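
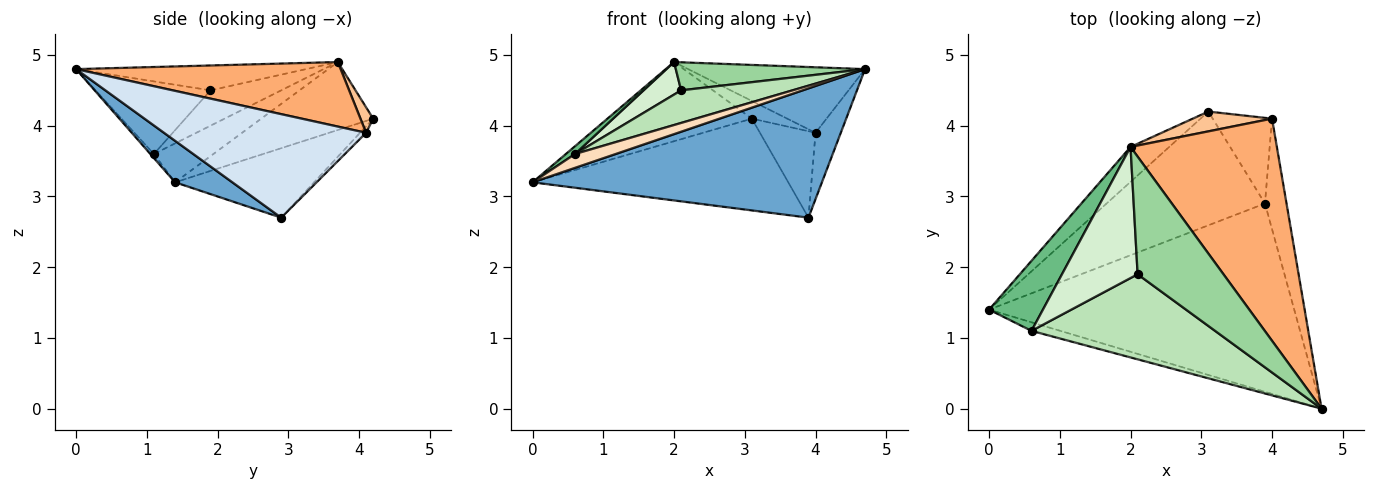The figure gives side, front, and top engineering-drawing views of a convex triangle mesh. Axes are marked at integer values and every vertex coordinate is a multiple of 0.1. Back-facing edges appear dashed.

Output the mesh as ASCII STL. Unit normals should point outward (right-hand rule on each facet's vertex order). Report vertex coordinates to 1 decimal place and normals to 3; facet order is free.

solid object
 facet normal 0.111 -0.563 -0.819
  outer loop
   vertex 3.9 2.9 2.7
   vertex 4.7 0.0 4.8
   vertex 0.0 1.4 3.2
  endloop
 endfacet
 facet normal -0.323 0.594 -0.736
  outer loop
   vertex 3.9 2.9 2.7
   vertex 0.0 1.4 3.2
   vertex 3.1 4.2 4.1
  endloop
 endfacet
 facet normal -0.579 0.746 -0.329
  outer loop
   vertex 2.0 3.7 4.9
   vertex 3.1 4.2 4.1
   vertex 0.0 1.4 3.2
  endloop
 endfacet
 facet normal 0.972 0.121 -0.202
  outer loop
   vertex 4.0 4.1 3.9
   vertex 4.7 0.0 4.8
   vertex 3.9 2.9 2.7
  endloop
 endfacet
 facet normal -0.077 0.708 -0.702
  outer loop
   vertex 4.0 4.1 3.9
   vertex 3.9 2.9 2.7
   vertex 3.1 4.2 4.1
  endloop
 endfacet
 facet normal 0.390 0.260 0.883
  outer loop
   vertex 4.0 4.1 3.9
   vertex 2.0 3.7 4.9
   vertex 4.7 0.0 4.8
  endloop
 endfacet
 facet normal 0.233 0.648 0.725
  outer loop
   vertex 4.0 4.1 3.9
   vertex 3.1 4.2 4.1
   vertex 2.0 3.7 4.9
  endloop
 endfacet
 facet normal -0.074 -0.848 -0.525
  outer loop
   vertex 0.6 1.1 3.6
   vertex 0.0 1.4 3.2
   vertex 4.7 0.0 4.8
  endloop
 endfacet
 facet normal -0.583 -0.090 0.807
  outer loop
   vertex 0.6 1.1 3.6
   vertex 2.0 3.7 4.9
   vertex 0.0 1.4 3.2
  endloop
 endfacet
 facet normal -0.271 -0.223 0.936
  outer loop
   vertex 2.1 1.9 4.5
   vertex 4.7 0.0 4.8
   vertex 2.0 3.7 4.9
  endloop
 endfacet
 facet normal -0.346 -0.336 0.876
  outer loop
   vertex 2.1 1.9 4.5
   vertex 0.6 1.1 3.6
   vertex 4.7 0.0 4.8
  endloop
 endfacet
 facet normal -0.413 -0.219 0.884
  outer loop
   vertex 2.1 1.9 4.5
   vertex 2.0 3.7 4.9
   vertex 0.6 1.1 3.6
  endloop
 endfacet
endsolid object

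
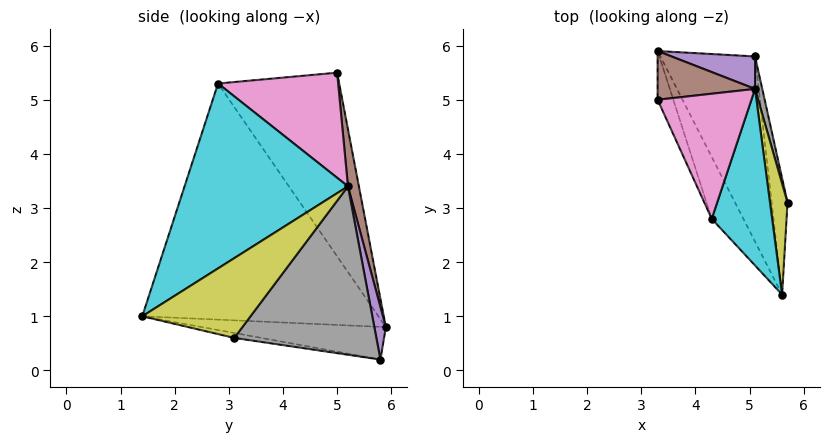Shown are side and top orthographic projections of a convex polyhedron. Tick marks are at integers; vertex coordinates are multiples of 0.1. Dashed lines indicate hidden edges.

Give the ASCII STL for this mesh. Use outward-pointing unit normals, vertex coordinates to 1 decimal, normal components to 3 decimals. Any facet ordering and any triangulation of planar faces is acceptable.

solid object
 facet normal -0.910 -0.407 -0.078
  outer loop
   vertex 4.3 2.8 5.3
   vertex 3.3 5.0 5.5
   vertex 3.3 5.9 0.8
  endloop
 endfacet
 facet normal -0.320 -0.205 -0.925
  outer loop
   vertex 5.6 1.4 1.0
   vertex 3.3 5.9 0.8
   vertex 5.1 5.8 0.2
  endloop
 endfacet
 facet normal -0.290 -0.203 -0.935
  outer loop
   vertex 5.6 1.4 1.0
   vertex 5.1 5.8 0.2
   vertex 5.7 3.1 0.6
  endloop
 endfacet
 facet normal -0.882 -0.456 -0.118
  outer loop
   vertex 5.6 1.4 1.0
   vertex 4.3 2.8 5.3
   vertex 3.3 5.9 0.8
  endloop
 endfacet
 facet normal 0.115 0.976 0.183
  outer loop
   vertex 5.1 5.2 3.4
   vertex 5.1 5.8 0.2
   vertex 3.3 5.9 0.8
  endloop
 endfacet
 facet normal 0.110 0.976 0.187
  outer loop
   vertex 5.1 5.2 3.4
   vertex 3.3 5.9 0.8
   vertex 3.3 5.0 5.5
  endloop
 endfacet
 facet normal 0.719 0.268 0.642
  outer loop
   vertex 5.1 5.2 3.4
   vertex 3.3 5.0 5.5
   vertex 4.3 2.8 5.3
  endloop
 endfacet
 facet normal 0.974 0.223 0.042
  outer loop
   vertex 5.1 5.2 3.4
   vertex 5.7 3.1 0.6
   vertex 5.1 5.8 0.2
  endloop
 endfacet
 facet normal 0.977 -0.007 0.215
  outer loop
   vertex 5.1 5.2 3.4
   vertex 5.6 1.4 1.0
   vertex 5.7 3.1 0.6
  endloop
 endfacet
 facet normal 0.948 -0.071 0.310
  outer loop
   vertex 5.1 5.2 3.4
   vertex 4.3 2.8 5.3
   vertex 5.6 1.4 1.0
  endloop
 endfacet
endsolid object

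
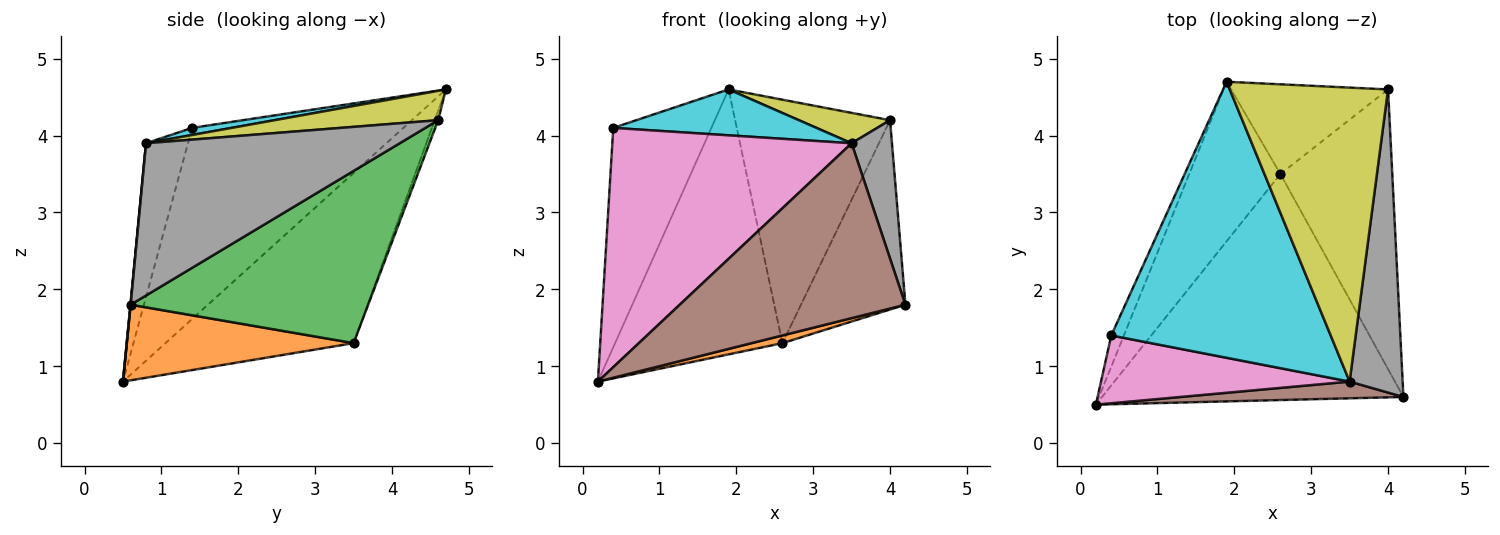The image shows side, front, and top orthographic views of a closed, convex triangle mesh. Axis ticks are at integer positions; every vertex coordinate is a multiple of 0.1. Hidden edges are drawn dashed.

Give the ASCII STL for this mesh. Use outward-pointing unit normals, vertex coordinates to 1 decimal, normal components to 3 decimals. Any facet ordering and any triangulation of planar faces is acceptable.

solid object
 facet normal -0.905 0.421 -0.060
  outer loop
   vertex 0.4 1.4 4.1
   vertex 1.9 4.7 4.6
   vertex 0.2 0.5 0.8
  endloop
 endfacet
 facet normal 0.243 -0.033 -0.969
  outer loop
   vertex 2.6 3.5 1.3
   vertex 4.2 0.6 1.8
   vertex 0.2 0.5 0.8
  endloop
 endfacet
 facet normal 0.787 0.346 -0.511
  outer loop
   vertex 2.6 3.5 1.3
   vertex 4.0 4.6 4.2
   vertex 4.2 0.6 1.8
  endloop
 endfacet
 facet normal -0.694 0.617 -0.372
  outer loop
   vertex 2.6 3.5 1.3
   vertex 0.2 0.5 0.8
   vertex 1.9 4.7 4.6
  endloop
 endfacet
 facet normal -0.021 0.938 -0.346
  outer loop
   vertex 2.6 3.5 1.3
   vertex 1.9 4.7 4.6
   vertex 4.0 4.6 4.2
  endloop
 endfacet
 facet normal 0.001 -0.995 0.095
  outer loop
   vertex 3.5 0.8 3.9
   vertex 0.2 0.5 0.8
   vertex 4.2 0.6 1.8
  endloop
 endfacet
 facet normal -0.166 -0.949 0.269
  outer loop
   vertex 3.5 0.8 3.9
   vertex 0.4 1.4 4.1
   vertex 0.2 0.5 0.8
  endloop
 endfacet
 facet normal 0.934 -0.149 0.325
  outer loop
   vertex 3.5 0.8 3.9
   vertex 4.2 0.6 1.8
   vertex 4.0 4.6 4.2
  endloop
 endfacet
 facet normal 0.182 -0.101 0.978
  outer loop
   vertex 3.5 0.8 3.9
   vertex 4.0 4.6 4.2
   vertex 1.9 4.7 4.6
  endloop
 endfacet
 facet normal 0.032 -0.164 0.986
  outer loop
   vertex 3.5 0.8 3.9
   vertex 1.9 4.7 4.6
   vertex 0.4 1.4 4.1
  endloop
 endfacet
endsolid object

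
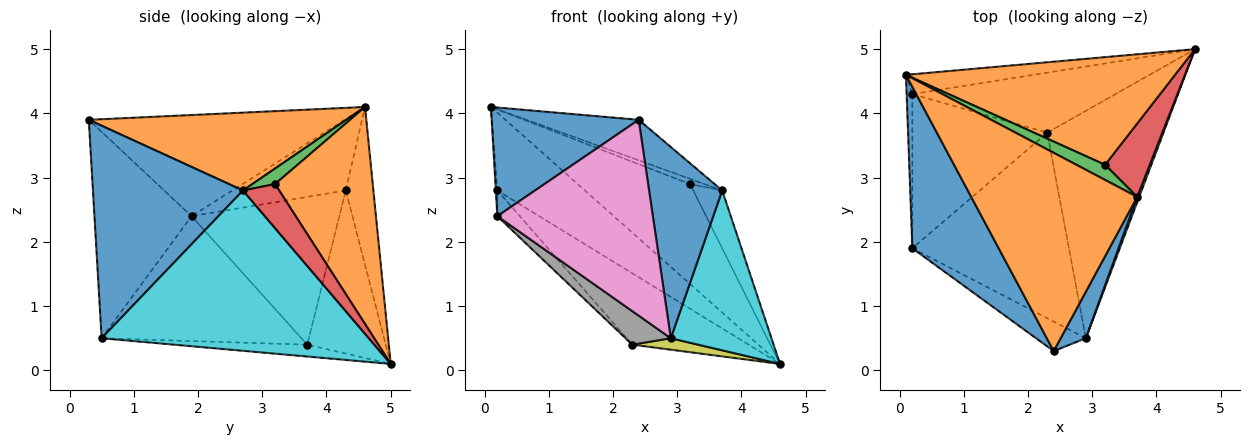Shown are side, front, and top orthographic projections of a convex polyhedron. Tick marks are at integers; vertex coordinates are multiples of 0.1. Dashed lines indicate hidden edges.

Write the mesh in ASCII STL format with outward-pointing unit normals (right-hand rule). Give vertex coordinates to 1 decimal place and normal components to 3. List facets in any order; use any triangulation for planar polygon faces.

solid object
 facet normal -0.697 -0.400 0.595
  outer loop
   vertex 0.2 1.9 2.4
   vertex 2.4 0.3 3.9
   vertex 0.1 4.6 4.1
  endloop
 endfacet
 facet normal 0.417 0.182 0.890
  outer loop
   vertex 3.7 2.7 2.8
   vertex 0.1 4.6 4.1
   vertex 2.4 0.3 3.9
  endloop
 endfacet
 facet normal -0.292 0.927 -0.236
  outer loop
   vertex 0.2 4.3 2.8
   vertex 0.1 4.6 4.1
   vertex 4.6 5.0 0.1
  endloop
 endfacet
 facet normal -0.459 0.680 -0.572
  outer loop
   vertex 0.2 4.3 2.8
   vertex 4.6 5.0 0.1
   vertex 2.3 3.7 0.4
  endloop
 endfacet
 facet normal -0.997 0.013 -0.080
  outer loop
   vertex 0.2 4.3 2.8
   vertex 0.2 1.9 2.4
   vertex 0.1 4.6 4.1
  endloop
 endfacet
 facet normal -0.734 0.112 -0.670
  outer loop
   vertex 0.2 4.3 2.8
   vertex 2.3 3.7 0.4
   vertex 0.2 1.9 2.4
  endloop
 endfacet
 facet normal -0.525 -0.841 -0.127
  outer loop
   vertex 2.9 0.5 0.5
   vertex 2.4 0.3 3.9
   vertex 0.2 1.9 2.4
  endloop
 endfacet
 facet normal -0.617 -0.140 -0.774
  outer loop
   vertex 2.9 0.5 0.5
   vertex 0.2 1.9 2.4
   vertex 2.3 3.7 0.4
  endloop
 endfacet
 facet normal -0.101 -0.050 -0.994
  outer loop
   vertex 2.9 0.5 0.5
   vertex 2.3 3.7 0.4
   vertex 4.6 5.0 0.1
  endloop
 endfacet
 facet normal 0.936 -0.352 0.012
  outer loop
   vertex 2.9 0.5 0.5
   vertex 4.6 5.0 0.1
   vertex 3.7 2.7 2.8
  endloop
 endfacet
 facet normal 0.894 -0.436 0.106
  outer loop
   vertex 2.9 0.5 0.5
   vertex 3.7 2.7 2.8
   vertex 2.4 0.3 3.9
  endloop
 endfacet
 facet normal 0.509 0.586 0.631
  outer loop
   vertex 3.2 3.2 2.9
   vertex 4.6 5.0 0.1
   vertex 0.1 4.6 4.1
  endloop
 endfacet
 facet normal 0.456 0.287 0.842
  outer loop
   vertex 3.2 3.2 2.9
   vertex 0.1 4.6 4.1
   vertex 3.7 2.7 2.8
  endloop
 endfacet
 facet normal 0.613 0.489 0.621
  outer loop
   vertex 3.2 3.2 2.9
   vertex 3.7 2.7 2.8
   vertex 4.6 5.0 0.1
  endloop
 endfacet
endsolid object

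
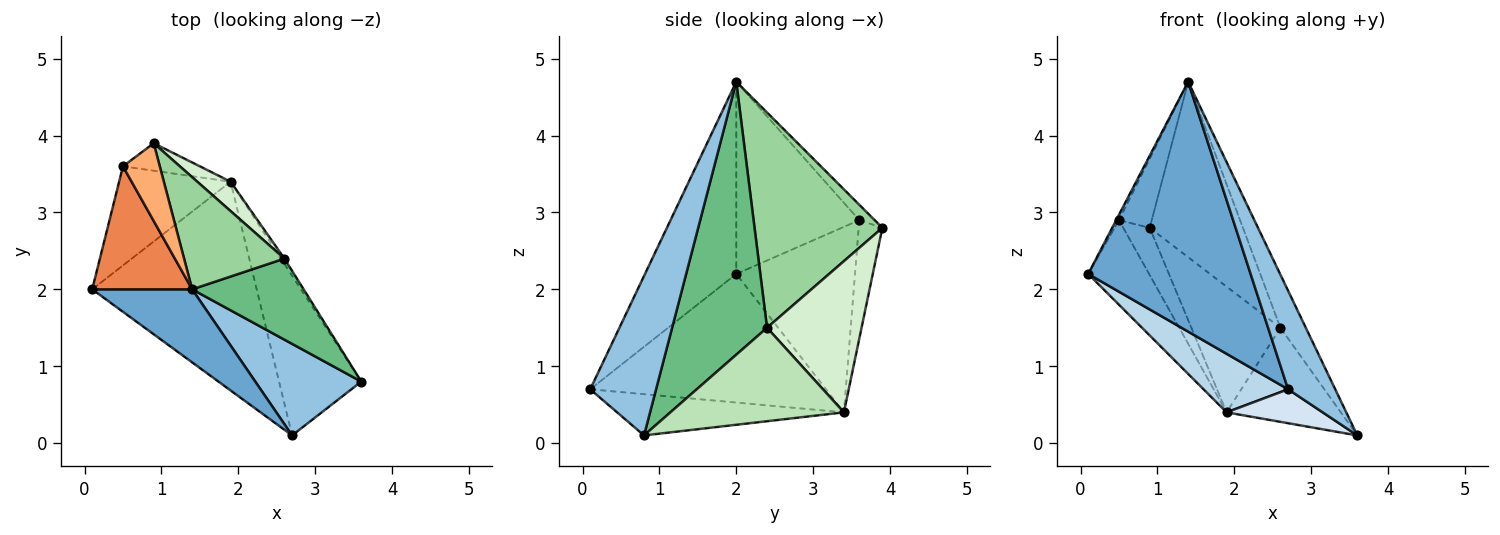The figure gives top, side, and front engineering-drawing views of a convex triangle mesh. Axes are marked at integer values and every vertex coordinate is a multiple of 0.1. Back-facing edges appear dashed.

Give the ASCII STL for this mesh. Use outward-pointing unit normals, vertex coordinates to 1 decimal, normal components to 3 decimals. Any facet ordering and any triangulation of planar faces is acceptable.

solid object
 facet normal -0.475 -0.845 0.247
  outer loop
   vertex 2.7 0.1 0.7
   vertex 1.4 2.0 4.7
   vertex 0.1 2.0 2.2
  endloop
 endfacet
 facet normal 0.715 -0.512 0.476
  outer loop
   vertex 2.7 0.1 0.7
   vertex 3.6 0.8 0.1
   vertex 1.4 2.0 4.7
  endloop
 endfacet
 facet normal -0.601 -0.216 -0.769
  outer loop
   vertex 2.7 0.1 0.7
   vertex 0.1 2.0 2.2
   vertex 1.9 3.4 0.4
  endloop
 endfacet
 facet normal -0.440 -0.187 -0.878
  outer loop
   vertex 2.7 0.1 0.7
   vertex 1.9 3.4 0.4
   vertex 3.6 0.8 0.1
  endloop
 endfacet
 facet normal -0.887 0.020 0.461
  outer loop
   vertex 0.5 3.6 2.9
   vertex 0.1 2.0 2.2
   vertex 1.4 2.0 4.7
  endloop
 endfacet
 facet normal -0.298 0.635 0.713
  outer loop
   vertex 0.5 3.6 2.9
   vertex 1.4 2.0 4.7
   vertex 0.9 3.9 2.8
  endloop
 endfacet
 facet normal -0.785 0.402 -0.472
  outer loop
   vertex 0.5 3.6 2.9
   vertex 1.9 3.4 0.4
   vertex 0.1 2.0 2.2
  endloop
 endfacet
 facet normal -0.612 0.684 -0.397
  outer loop
   vertex 0.5 3.6 2.9
   vertex 0.9 3.9 2.8
   vertex 1.9 3.4 0.4
  endloop
 endfacet
 facet normal 0.899 0.240 0.367
  outer loop
   vertex 2.6 2.4 1.5
   vertex 1.4 2.0 4.7
   vertex 3.6 0.8 0.1
  endloop
 endfacet
 facet normal 0.756 0.551 0.352
  outer loop
   vertex 2.6 2.4 1.5
   vertex 0.9 3.9 2.8
   vertex 1.4 2.0 4.7
  endloop
 endfacet
 facet normal 0.835 0.550 -0.032
  outer loop
   vertex 2.6 2.4 1.5
   vertex 3.6 0.8 0.1
   vertex 1.9 3.4 0.4
  endloop
 endfacet
 facet normal 0.719 0.677 0.158
  outer loop
   vertex 2.6 2.4 1.5
   vertex 1.9 3.4 0.4
   vertex 0.9 3.9 2.8
  endloop
 endfacet
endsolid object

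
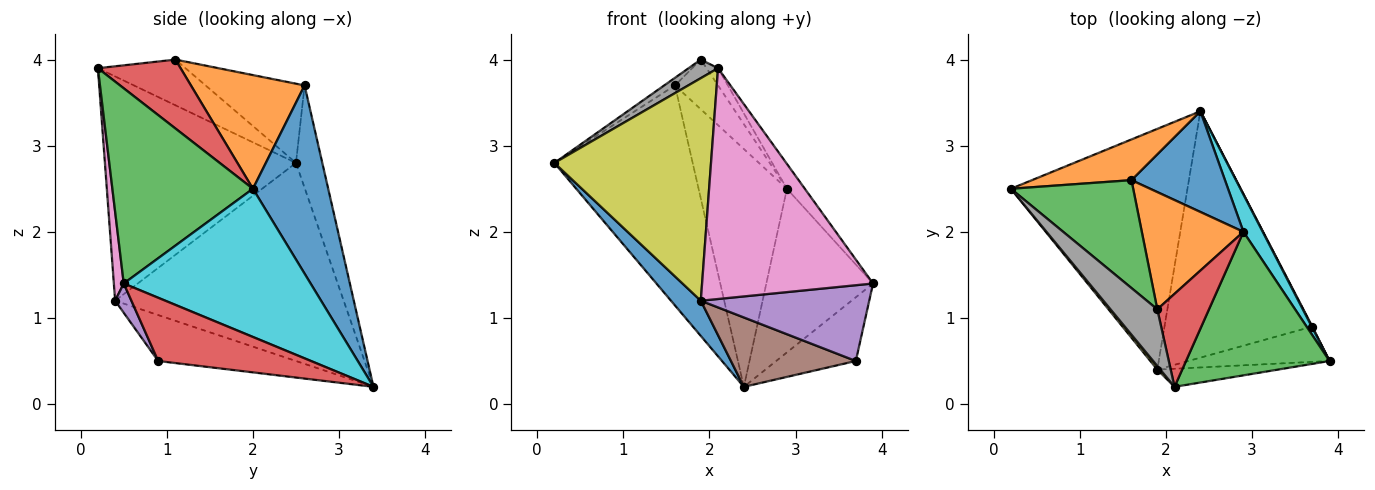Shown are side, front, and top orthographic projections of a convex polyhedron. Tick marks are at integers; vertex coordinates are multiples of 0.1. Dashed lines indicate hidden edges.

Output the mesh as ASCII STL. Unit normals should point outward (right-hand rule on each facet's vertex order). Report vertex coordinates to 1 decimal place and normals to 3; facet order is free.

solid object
 facet normal -0.743 -0.097 -0.662
  outer loop
   vertex 1.9 0.4 1.2
   vertex 0.2 2.5 2.8
   vertex 2.4 3.4 0.2
  endloop
 endfacet
 facet normal -0.184 0.967 0.179
  outer loop
   vertex 1.6 2.6 3.7
   vertex 2.4 3.4 0.2
   vertex 0.2 2.5 2.8
  endloop
 endfacet
 facet normal -0.543 0.059 0.838
  outer loop
   vertex 1.6 2.6 3.7
   vertex 0.2 2.5 2.8
   vertex 1.9 1.1 4.0
  endloop
 endfacet
 facet normal 0.887 0.462 0.008
  outer loop
   vertex 3.7 0.9 0.5
   vertex 2.4 3.4 0.2
   vertex 3.9 0.5 1.4
  endloop
 endfacet
 facet normal 0.087 -0.903 -0.421
  outer loop
   vertex 3.7 0.9 0.5
   vertex 3.9 0.5 1.4
   vertex 1.9 0.4 1.2
  endloop
 endfacet
 facet normal -0.287 -0.260 -0.922
  outer loop
   vertex 3.7 0.9 0.5
   vertex 1.9 0.4 1.2
   vertex 2.4 3.4 0.2
  endloop
 endfacet
 facet normal 0.058 -0.995 -0.078
  outer loop
   vertex 2.1 0.2 3.9
   vertex 1.9 0.4 1.2
   vertex 3.9 0.5 1.4
  endloop
 endfacet
 facet normal -0.680 -0.229 0.697
  outer loop
   vertex 2.1 0.2 3.9
   vertex 1.9 1.1 4.0
   vertex 0.2 2.5 2.8
  endloop
 endfacet
 facet normal -0.773 -0.634 0.010
  outer loop
   vertex 2.1 0.2 3.9
   vertex 0.2 2.5 2.8
   vertex 1.9 0.4 1.2
  endloop
 endfacet
 facet normal 0.863 0.493 0.112
  outer loop
   vertex 2.9 2.0 2.5
   vertex 3.9 0.5 1.4
   vertex 2.4 3.4 0.2
  endloop
 endfacet
 facet normal 0.617 0.724 0.307
  outer loop
   vertex 2.9 2.0 2.5
   vertex 2.4 3.4 0.2
   vertex 1.6 2.6 3.7
  endloop
 endfacet
 facet normal 0.717 0.272 0.641
  outer loop
   vertex 2.9 2.0 2.5
   vertex 1.6 2.6 3.7
   vertex 1.9 1.1 4.0
  endloop
 endfacet
 facet normal 0.801 0.102 0.589
  outer loop
   vertex 2.9 2.0 2.5
   vertex 2.1 0.2 3.9
   vertex 3.9 0.5 1.4
  endloop
 endfacet
 facet normal 0.795 0.110 0.596
  outer loop
   vertex 2.9 2.0 2.5
   vertex 1.9 1.1 4.0
   vertex 2.1 0.2 3.9
  endloop
 endfacet
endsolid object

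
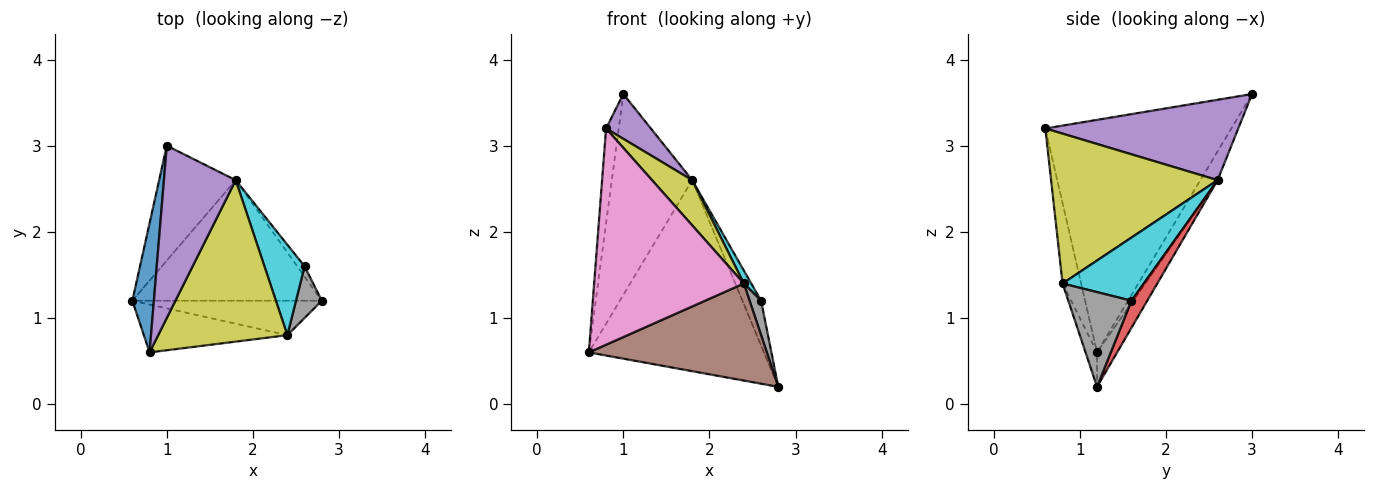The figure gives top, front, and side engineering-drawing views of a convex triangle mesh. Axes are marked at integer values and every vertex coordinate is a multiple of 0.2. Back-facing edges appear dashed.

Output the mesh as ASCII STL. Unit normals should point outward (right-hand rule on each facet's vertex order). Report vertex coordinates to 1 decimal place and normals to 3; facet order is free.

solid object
 facet normal -0.993 0.067 0.092
  outer loop
   vertex 0.8 0.6 3.2
   vertex 1.0 3.0 3.6
   vertex 0.6 1.2 0.6
  endloop
 endfacet
 facet normal -0.097 0.842 -0.531
  outer loop
   vertex 1.8 2.6 2.6
   vertex 2.8 1.2 0.2
   vertex 0.6 1.2 0.6
  endloop
 endfacet
 facet normal -0.183 0.854 -0.488
  outer loop
   vertex 1.8 2.6 2.6
   vertex 0.6 1.2 0.6
   vertex 1.0 3.0 3.6
  endloop
 endfacet
 facet normal 0.636 0.752 -0.173
  outer loop
   vertex 1.8 2.6 2.6
   vertex 2.6 1.6 1.2
   vertex 2.8 1.2 0.2
  endloop
 endfacet
 facet normal 0.735 -0.171 0.656
  outer loop
   vertex 1.8 2.6 2.6
   vertex 1.0 3.0 3.6
   vertex 0.8 0.6 3.2
  endloop
 endfacet
 facet normal -0.061 -0.941 -0.334
  outer loop
   vertex 2.4 0.8 1.4
   vertex 0.6 1.2 0.6
   vertex 2.8 1.2 0.2
  endloop
 endfacet
 facet normal -0.120 -0.969 -0.214
  outer loop
   vertex 2.4 0.8 1.4
   vertex 0.8 0.6 3.2
   vertex 0.6 1.2 0.6
  endloop
 endfacet
 facet normal 0.950 -0.173 0.259
  outer loop
   vertex 2.4 0.8 1.4
   vertex 2.8 1.2 0.2
   vertex 2.6 1.6 1.2
  endloop
 endfacet
 facet normal 0.745 -0.180 0.642
  outer loop
   vertex 2.4 0.8 1.4
   vertex 1.8 2.6 2.6
   vertex 0.8 0.6 3.2
  endloop
 endfacet
 facet normal 0.841 -0.076 0.535
  outer loop
   vertex 2.4 0.8 1.4
   vertex 2.6 1.6 1.2
   vertex 1.8 2.6 2.6
  endloop
 endfacet
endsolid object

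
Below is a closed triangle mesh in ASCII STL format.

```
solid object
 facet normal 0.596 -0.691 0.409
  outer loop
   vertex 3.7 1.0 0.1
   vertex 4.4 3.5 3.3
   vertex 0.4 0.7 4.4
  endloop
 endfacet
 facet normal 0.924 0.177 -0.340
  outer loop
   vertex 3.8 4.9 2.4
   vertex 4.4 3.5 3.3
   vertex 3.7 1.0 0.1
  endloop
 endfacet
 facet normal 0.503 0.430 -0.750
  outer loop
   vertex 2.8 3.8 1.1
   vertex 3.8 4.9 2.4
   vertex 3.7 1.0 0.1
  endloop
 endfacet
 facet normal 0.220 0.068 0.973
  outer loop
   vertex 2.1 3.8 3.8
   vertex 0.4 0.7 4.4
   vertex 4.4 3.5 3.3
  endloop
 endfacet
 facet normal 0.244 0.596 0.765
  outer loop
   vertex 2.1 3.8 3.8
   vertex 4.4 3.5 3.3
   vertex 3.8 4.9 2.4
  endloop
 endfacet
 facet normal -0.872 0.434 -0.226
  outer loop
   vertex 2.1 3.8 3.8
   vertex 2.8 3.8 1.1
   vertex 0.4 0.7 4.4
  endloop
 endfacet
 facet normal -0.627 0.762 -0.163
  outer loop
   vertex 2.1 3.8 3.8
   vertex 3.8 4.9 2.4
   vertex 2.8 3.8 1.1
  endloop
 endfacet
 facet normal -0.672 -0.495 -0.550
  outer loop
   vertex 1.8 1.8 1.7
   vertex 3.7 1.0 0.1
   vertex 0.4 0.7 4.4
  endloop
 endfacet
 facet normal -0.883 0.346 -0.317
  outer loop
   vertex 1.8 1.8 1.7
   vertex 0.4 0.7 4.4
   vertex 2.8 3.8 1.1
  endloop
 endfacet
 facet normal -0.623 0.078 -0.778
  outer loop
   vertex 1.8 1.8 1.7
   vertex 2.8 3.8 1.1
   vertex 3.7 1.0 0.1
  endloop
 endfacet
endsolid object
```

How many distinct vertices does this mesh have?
7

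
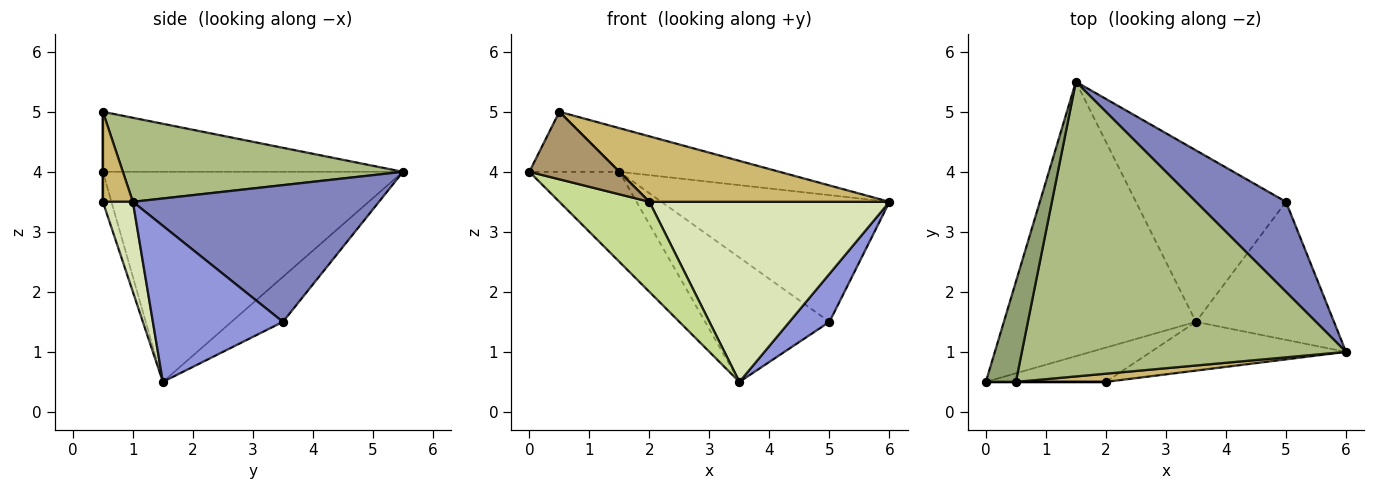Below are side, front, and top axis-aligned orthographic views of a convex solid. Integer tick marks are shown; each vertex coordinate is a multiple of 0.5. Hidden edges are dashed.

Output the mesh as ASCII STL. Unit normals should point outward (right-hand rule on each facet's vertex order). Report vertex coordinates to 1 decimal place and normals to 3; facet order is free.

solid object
 facet normal -0.721 0.216 -0.659
  outer loop
   vertex 3.5 1.5 0.5
   vertex 0.0 0.5 4.0
   vertex 1.5 5.5 4.0
  endloop
 endfacet
 facet normal 0.660 0.612 0.435
  outer loop
   vertex 5.0 3.5 1.5
   vertex 1.5 5.5 4.0
   vertex 6.0 1.0 3.5
  endloop
 endfacet
 facet normal 0.730 -0.225 -0.646
  outer loop
   vertex 5.0 3.5 1.5
   vertex 6.0 1.0 3.5
   vertex 3.5 1.5 0.5
  endloop
 endfacet
 facet normal -0.236 0.570 -0.787
  outer loop
   vertex 5.0 3.5 1.5
   vertex 3.5 1.5 0.5
   vertex 1.5 5.5 4.0
  endloop
 endfacet
 facet normal -0.864 0.259 0.432
  outer loop
   vertex 0.5 0.5 5.0
   vertex 1.5 5.5 4.0
   vertex 0.0 0.5 4.0
  endloop
 endfacet
 facet normal 0.248 0.142 0.958
  outer loop
   vertex 0.5 0.5 5.0
   vertex 6.0 1.0 3.5
   vertex 1.5 5.5 4.0
  endloop
 endfacet
 facet normal -0.089 -0.931 -0.355
  outer loop
   vertex 2.0 0.5 3.5
   vertex 0.0 0.5 4.0
   vertex 3.5 1.5 0.5
  endloop
 endfacet
 facet normal 0.120 -0.958 -0.260
  outer loop
   vertex 2.0 0.5 3.5
   vertex 3.5 1.5 0.5
   vertex 6.0 1.0 3.5
  endloop
 endfacet
 facet normal 0.000 -1.000 0.000
  outer loop
   vertex 2.0 0.5 3.5
   vertex 0.5 0.5 5.0
   vertex 0.0 0.5 4.0
  endloop
 endfacet
 facet normal 0.123 -0.985 0.123
  outer loop
   vertex 2.0 0.5 3.5
   vertex 6.0 1.0 3.5
   vertex 0.5 0.5 5.0
  endloop
 endfacet
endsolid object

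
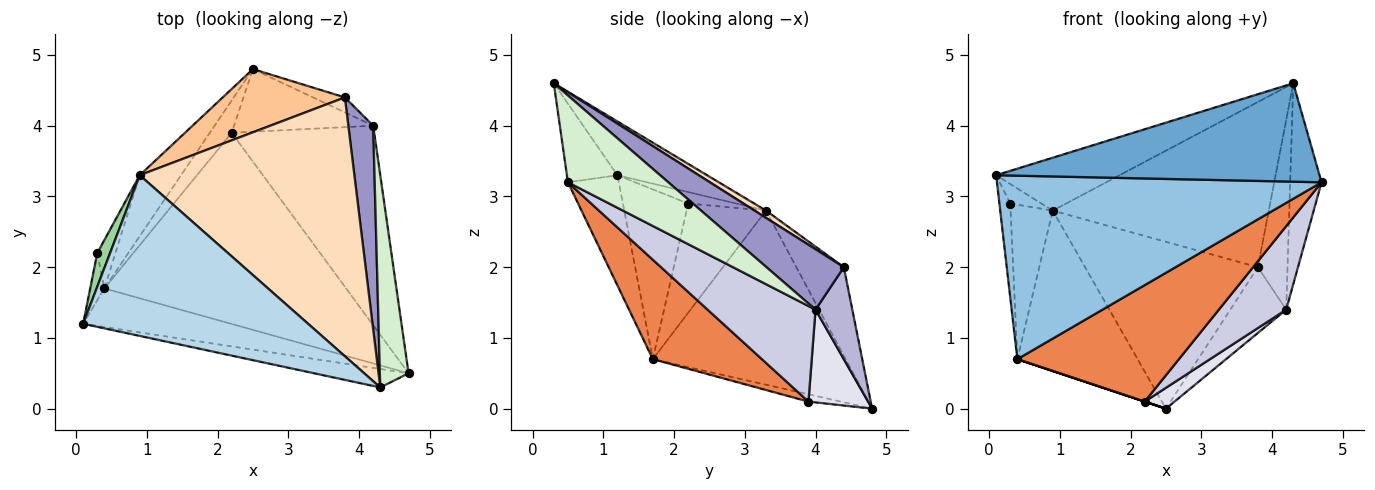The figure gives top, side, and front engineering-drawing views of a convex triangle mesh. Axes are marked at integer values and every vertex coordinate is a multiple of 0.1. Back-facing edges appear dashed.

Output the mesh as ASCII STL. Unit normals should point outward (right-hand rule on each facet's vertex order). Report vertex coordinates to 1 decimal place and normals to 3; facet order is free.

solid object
 facet normal -0.152 -0.971 -0.182
  outer loop
   vertex 4.3 0.3 4.6
   vertex 0.1 1.2 3.3
   vertex 4.7 0.5 3.2
  endloop
 endfacet
 facet normal -0.152 -0.967 -0.204
  outer loop
   vertex 0.4 1.7 0.7
   vertex 4.7 0.5 3.2
   vertex 0.1 1.2 3.3
  endloop
 endfacet
 facet normal -0.221 0.305 0.926
  outer loop
   vertex 0.9 3.3 2.8
   vertex 0.1 1.2 3.3
   vertex 4.3 0.3 4.6
  endloop
 endfacet
 facet normal -0.832 0.519 -0.197
  outer loop
   vertex 0.9 3.3 2.8
   vertex 2.5 4.8 0.0
   vertex 0.4 1.7 0.7
  endloop
 endfacet
 facet normal 0.331 -0.491 -0.806
  outer loop
   vertex 2.2 3.9 0.1
   vertex 4.7 0.5 3.2
   vertex 0.4 1.7 0.7
  endloop
 endfacet
 facet normal -0.316 0.000 -0.949
  outer loop
   vertex 2.2 3.9 0.1
   vertex 0.4 1.7 0.7
   vertex 2.5 4.8 0.0
  endloop
 endfacet
 facet normal -0.249 0.906 0.343
  outer loop
   vertex 3.8 4.4 2.0
   vertex 2.5 4.8 0.0
   vertex 0.9 3.3 2.8
  endloop
 endfacet
 facet normal 0.028 0.538 0.843
  outer loop
   vertex 3.8 4.4 2.0
   vertex 0.9 3.3 2.8
   vertex 4.3 0.3 4.6
  endloop
 endfacet
 facet normal -0.983 0.164 -0.082
  outer loop
   vertex 0.3 2.2 2.9
   vertex 0.4 1.7 0.7
   vertex 0.1 1.2 3.3
  endloop
 endfacet
 facet normal -0.612 0.396 0.684
  outer loop
   vertex 0.3 2.2 2.9
   vertex 0.1 1.2 3.3
   vertex 0.9 3.3 2.8
  endloop
 endfacet
 facet normal -0.874 0.464 -0.145
  outer loop
   vertex 0.3 2.2 2.9
   vertex 0.9 3.3 2.8
   vertex 0.4 1.7 0.7
  endloop
 endfacet
 facet normal 0.910 0.285 0.301
  outer loop
   vertex 4.2 4.0 1.4
   vertex 4.3 0.3 4.6
   vertex 4.7 0.5 3.2
  endloop
 endfacet
 facet normal 0.872 0.334 0.359
  outer loop
   vertex 4.2 4.0 1.4
   vertex 3.8 4.4 2.0
   vertex 4.3 0.3 4.6
  endloop
 endfacet
 facet normal 0.540 0.821 -0.187
  outer loop
   vertex 4.2 4.0 1.4
   vertex 2.5 4.8 0.0
   vertex 3.8 4.4 2.0
  endloop
 endfacet
 facet normal 0.526 -0.328 -0.784
  outer loop
   vertex 4.2 4.0 1.4
   vertex 4.7 0.5 3.2
   vertex 2.2 3.9 0.1
  endloop
 endfacet
 facet normal 0.535 -0.267 -0.802
  outer loop
   vertex 4.2 4.0 1.4
   vertex 2.2 3.9 0.1
   vertex 2.5 4.8 0.0
  endloop
 endfacet
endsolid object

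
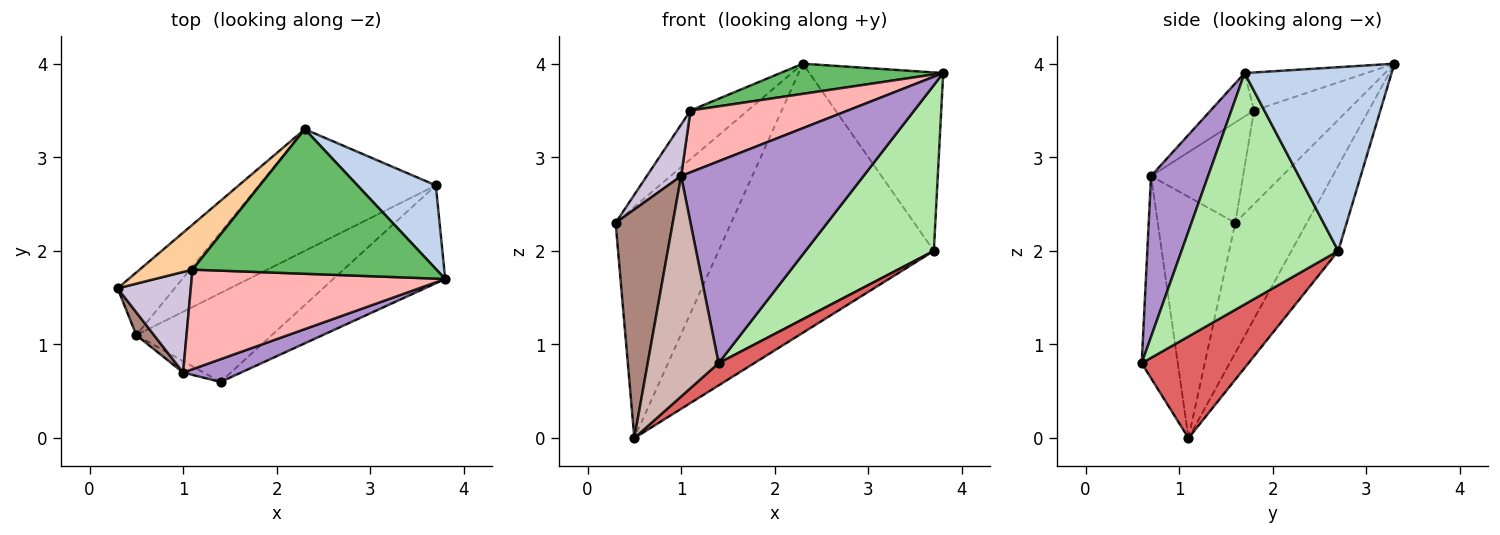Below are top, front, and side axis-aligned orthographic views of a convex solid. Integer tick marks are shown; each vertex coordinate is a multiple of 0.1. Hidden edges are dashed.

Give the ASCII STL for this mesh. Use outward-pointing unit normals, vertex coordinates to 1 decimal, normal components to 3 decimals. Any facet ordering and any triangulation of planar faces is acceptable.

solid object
 facet normal -0.513 0.828 -0.225
  outer loop
   vertex 0.5 1.1 0.0
   vertex 0.3 1.6 2.3
   vertex 2.3 3.3 4.0
  endloop
 endfacet
 facet normal 0.705 0.642 0.301
  outer loop
   vertex 3.7 2.7 2.0
   vertex 2.3 3.3 4.0
   vertex 3.8 1.7 3.9
  endloop
 endfacet
 facet normal -0.194 0.894 -0.404
  outer loop
   vertex 3.7 2.7 2.0
   vertex 0.5 1.1 0.0
   vertex 2.3 3.3 4.0
  endloop
 endfacet
 facet normal -0.769 0.470 0.434
  outer loop
   vertex 1.1 1.8 3.5
   vertex 2.3 3.3 4.0
   vertex 0.3 1.6 2.3
  endloop
 endfacet
 facet normal -0.151 -0.202 0.968
  outer loop
   vertex 1.1 1.8 3.5
   vertex 3.8 1.7 3.9
   vertex 2.3 3.3 4.0
  endloop
 endfacet
 facet normal 0.725 -0.593 -0.350
  outer loop
   vertex 1.4 0.6 0.8
   vertex 3.7 2.7 2.0
   vertex 3.8 1.7 3.9
  endloop
 endfacet
 facet normal 0.588 -0.196 -0.784
  outer loop
   vertex 1.4 0.6 0.8
   vertex 0.5 1.1 0.0
   vertex 3.7 2.7 2.0
  endloop
 endfacet
 facet normal -0.144 -0.522 0.841
  outer loop
   vertex 1.0 0.7 2.8
   vertex 3.8 1.7 3.9
   vertex 1.1 1.8 3.5
  endloop
 endfacet
 facet normal 0.297 -0.949 0.107
  outer loop
   vertex 1.0 0.7 2.8
   vertex 1.4 0.6 0.8
   vertex 3.8 1.7 3.9
  endloop
 endfacet
 facet normal -0.774 -0.289 0.564
  outer loop
   vertex 1.0 0.7 2.8
   vertex 1.1 1.8 3.5
   vertex 0.3 1.6 2.3
  endloop
 endfacet
 facet normal -0.804 -0.592 0.059
  outer loop
   vertex 1.0 0.7 2.8
   vertex 0.3 1.6 2.3
   vertex 0.5 1.1 0.0
  endloop
 endfacet
 facet normal -0.453 -0.890 -0.046
  outer loop
   vertex 1.0 0.7 2.8
   vertex 0.5 1.1 0.0
   vertex 1.4 0.6 0.8
  endloop
 endfacet
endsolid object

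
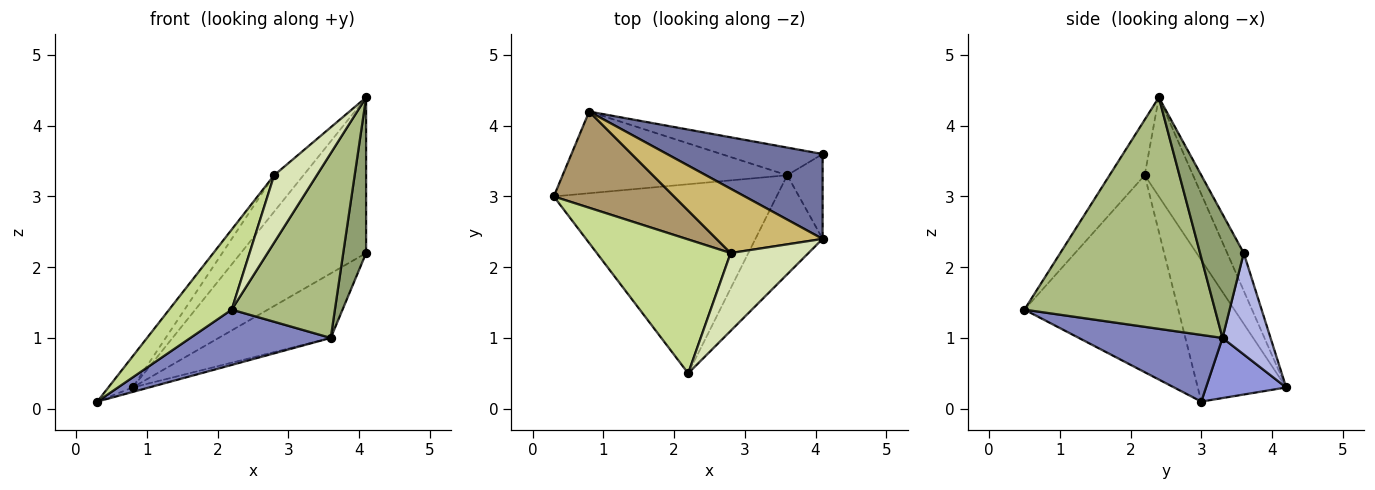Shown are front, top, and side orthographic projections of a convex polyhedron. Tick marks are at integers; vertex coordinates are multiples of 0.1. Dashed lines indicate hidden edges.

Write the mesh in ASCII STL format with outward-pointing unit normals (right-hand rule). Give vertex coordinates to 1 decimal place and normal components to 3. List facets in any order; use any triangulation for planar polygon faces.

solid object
 facet normal -0.115 0.872 0.476
  outer loop
   vertex 0.8 4.2 0.3
   vertex 4.1 2.4 4.4
   vertex 4.1 3.6 2.2
  endloop
 endfacet
 facet normal 0.276 -0.270 -0.922
  outer loop
   vertex 3.6 3.3 1.0
   vertex 2.2 0.5 1.4
   vertex 0.3 3.0 0.1
  endloop
 endfacet
 facet normal 0.258 0.053 -0.965
  outer loop
   vertex 3.6 3.3 1.0
   vertex 0.3 3.0 0.1
   vertex 0.8 4.2 0.3
  endloop
 endfacet
 facet normal 0.367 0.855 -0.367
  outer loop
   vertex 3.6 3.3 1.0
   vertex 0.8 4.2 0.3
   vertex 4.1 3.6 2.2
  endloop
 endfacet
 facet normal 0.859 -0.450 -0.245
  outer loop
   vertex 3.6 3.3 1.0
   vertex 4.1 3.6 2.2
   vertex 4.1 2.4 4.4
  endloop
 endfacet
 facet normal 0.852 -0.461 -0.247
  outer loop
   vertex 3.6 3.3 1.0
   vertex 4.1 2.4 4.4
   vertex 2.2 0.5 1.4
  endloop
 endfacet
 facet normal -0.784 -0.319 0.533
  outer loop
   vertex 2.8 2.2 3.3
   vertex 0.3 3.0 0.1
   vertex 2.2 0.5 1.4
  endloop
 endfacet
 facet normal -0.474 -0.576 0.665
  outer loop
   vertex 2.8 2.2 3.3
   vertex 2.2 0.5 1.4
   vertex 4.1 2.4 4.4
  endloop
 endfacet
 facet normal -0.746 0.205 0.634
  outer loop
   vertex 2.8 2.2 3.3
   vertex 0.8 4.2 0.3
   vertex 0.3 3.0 0.1
  endloop
 endfacet
 facet normal -0.630 0.383 0.675
  outer loop
   vertex 2.8 2.2 3.3
   vertex 4.1 2.4 4.4
   vertex 0.8 4.2 0.3
  endloop
 endfacet
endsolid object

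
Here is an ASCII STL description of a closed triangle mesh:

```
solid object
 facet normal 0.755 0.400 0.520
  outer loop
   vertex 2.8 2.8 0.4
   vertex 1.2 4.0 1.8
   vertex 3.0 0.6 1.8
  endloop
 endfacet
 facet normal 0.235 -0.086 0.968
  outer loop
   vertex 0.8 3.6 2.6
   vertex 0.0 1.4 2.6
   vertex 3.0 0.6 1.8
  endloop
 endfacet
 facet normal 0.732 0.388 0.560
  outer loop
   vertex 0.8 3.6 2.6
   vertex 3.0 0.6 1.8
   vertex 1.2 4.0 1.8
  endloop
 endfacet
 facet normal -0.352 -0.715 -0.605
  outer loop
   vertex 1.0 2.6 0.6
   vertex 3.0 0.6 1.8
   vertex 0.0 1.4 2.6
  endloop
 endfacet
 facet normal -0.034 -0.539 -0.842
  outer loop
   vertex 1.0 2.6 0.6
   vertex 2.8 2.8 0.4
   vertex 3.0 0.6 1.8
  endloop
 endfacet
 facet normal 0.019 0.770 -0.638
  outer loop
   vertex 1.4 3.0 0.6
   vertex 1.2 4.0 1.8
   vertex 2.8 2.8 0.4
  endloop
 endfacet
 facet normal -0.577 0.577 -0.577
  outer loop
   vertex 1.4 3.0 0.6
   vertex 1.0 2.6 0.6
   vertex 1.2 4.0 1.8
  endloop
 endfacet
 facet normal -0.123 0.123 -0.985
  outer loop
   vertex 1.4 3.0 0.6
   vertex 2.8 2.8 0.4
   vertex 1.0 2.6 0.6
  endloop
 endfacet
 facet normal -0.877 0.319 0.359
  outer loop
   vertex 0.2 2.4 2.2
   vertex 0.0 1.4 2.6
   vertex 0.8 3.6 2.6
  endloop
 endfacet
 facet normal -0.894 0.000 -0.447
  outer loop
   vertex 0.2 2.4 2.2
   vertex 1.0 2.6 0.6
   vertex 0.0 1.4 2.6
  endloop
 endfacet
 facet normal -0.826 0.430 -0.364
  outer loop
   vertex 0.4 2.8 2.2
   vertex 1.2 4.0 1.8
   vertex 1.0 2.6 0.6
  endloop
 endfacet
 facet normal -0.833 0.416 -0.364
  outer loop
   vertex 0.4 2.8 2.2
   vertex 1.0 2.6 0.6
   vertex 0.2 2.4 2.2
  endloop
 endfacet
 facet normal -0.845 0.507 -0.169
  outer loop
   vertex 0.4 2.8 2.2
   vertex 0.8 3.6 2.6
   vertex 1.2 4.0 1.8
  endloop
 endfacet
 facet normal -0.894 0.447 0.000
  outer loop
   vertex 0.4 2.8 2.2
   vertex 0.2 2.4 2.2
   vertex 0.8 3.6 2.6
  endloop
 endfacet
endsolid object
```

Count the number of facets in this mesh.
14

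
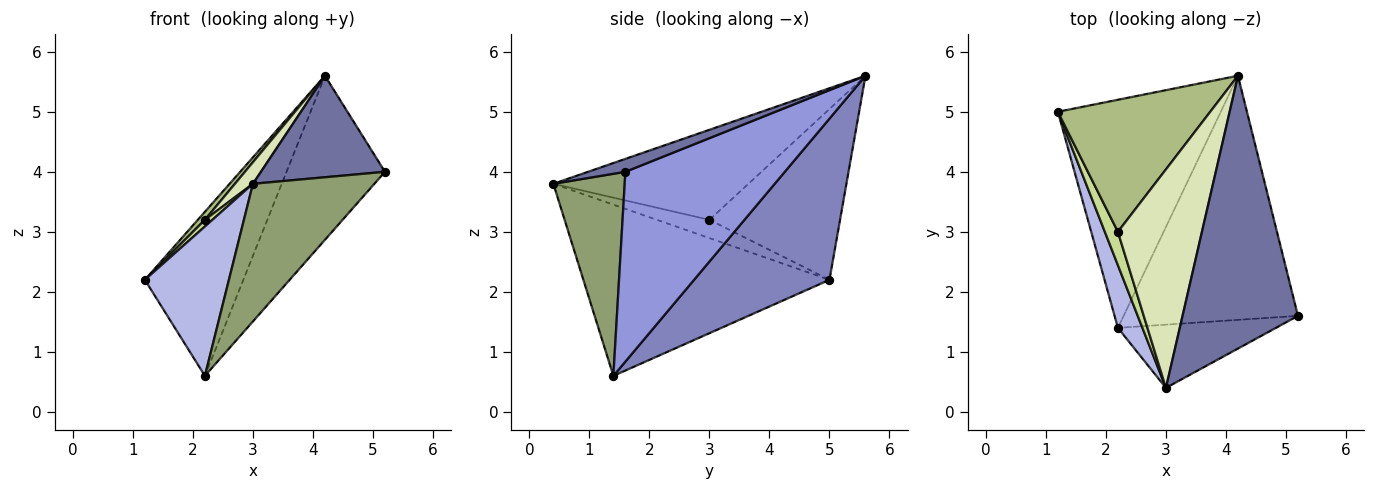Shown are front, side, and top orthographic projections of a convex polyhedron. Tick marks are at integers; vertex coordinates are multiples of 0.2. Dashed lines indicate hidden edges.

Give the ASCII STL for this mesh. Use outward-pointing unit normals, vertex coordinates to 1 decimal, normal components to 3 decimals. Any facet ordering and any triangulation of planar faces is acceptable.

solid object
 facet normal 0.104 -0.347 0.932
  outer loop
   vertex 3.0 0.4 3.8
   vertex 5.2 1.6 4.0
   vertex 4.2 5.6 5.6
  endloop
 endfacet
 facet normal 0.626 0.455 -0.633
  outer loop
   vertex 2.2 1.4 0.6
   vertex 1.2 5.0 2.2
   vertex 4.2 5.6 5.6
  endloop
 endfacet
 facet normal 0.670 0.414 -0.616
  outer loop
   vertex 2.2 1.4 0.6
   vertex 4.2 5.6 5.6
   vertex 5.2 1.6 4.0
  endloop
 endfacet
 facet normal -0.938 -0.320 0.134
  outer loop
   vertex 2.2 1.4 0.6
   vertex 3.0 0.4 3.8
   vertex 1.2 5.0 2.2
  endloop
 endfacet
 facet normal 0.471 -0.802 -0.368
  outer loop
   vertex 2.2 1.4 0.6
   vertex 5.2 1.6 4.0
   vertex 3.0 0.4 3.8
  endloop
 endfacet
 facet normal -0.746 -0.040 0.665
  outer loop
   vertex 2.2 3.0 3.2
   vertex 4.2 5.6 5.6
   vertex 1.2 5.0 2.2
  endloop
 endfacet
 facet normal -0.808 -0.115 0.577
  outer loop
   vertex 2.2 3.0 3.2
   vertex 1.2 5.0 2.2
   vertex 3.0 0.4 3.8
  endloop
 endfacet
 facet normal -0.729 -0.067 0.681
  outer loop
   vertex 2.2 3.0 3.2
   vertex 3.0 0.4 3.8
   vertex 4.2 5.6 5.6
  endloop
 endfacet
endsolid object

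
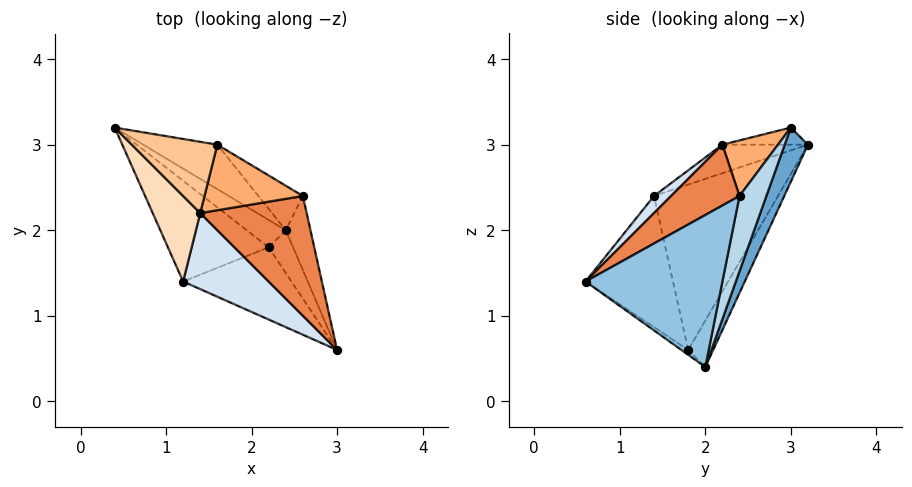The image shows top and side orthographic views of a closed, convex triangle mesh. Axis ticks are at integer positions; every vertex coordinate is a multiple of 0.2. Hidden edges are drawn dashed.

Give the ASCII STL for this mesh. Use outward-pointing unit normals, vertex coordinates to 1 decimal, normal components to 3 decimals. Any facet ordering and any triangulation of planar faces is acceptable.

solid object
 facet normal 0.203 0.939 -0.277
  outer loop
   vertex 2.4 2.0 0.4
   vertex 0.4 3.2 3.0
   vertex 1.6 3.0 3.2
  endloop
 endfacet
 facet normal 0.943 0.295 -0.153
  outer loop
   vertex 2.6 2.4 2.4
   vertex 3.0 0.6 1.4
   vertex 2.4 2.0 0.4
  endloop
 endfacet
 facet normal 0.368 0.904 -0.218
  outer loop
   vertex 2.6 2.4 2.4
   vertex 2.4 2.0 0.4
   vertex 1.6 3.0 3.2
  endloop
 endfacet
 facet normal 0.154 -0.617 0.772
  outer loop
   vertex 1.4 2.2 3.0
   vertex 1.2 1.4 2.4
   vertex 3.0 0.6 1.4
  endloop
 endfacet
 facet normal 0.465 -0.349 0.814
  outer loop
   vertex 1.4 2.2 3.0
   vertex 3.0 0.6 1.4
   vertex 2.6 2.4 2.4
  endloop
 endfacet
 facet normal 0.466 -0.322 0.824
  outer loop
   vertex 1.4 2.2 3.0
   vertex 2.6 2.4 2.4
   vertex 1.6 3.0 3.2
  endloop
 endfacet
 facet normal -0.192 -0.192 0.962
  outer loop
   vertex 1.4 2.2 3.0
   vertex 1.6 3.0 3.2
   vertex 0.4 3.2 3.0
  endloop
 endfacet
 facet normal -0.457 -0.457 0.762
  outer loop
   vertex 1.4 2.2 3.0
   vertex 0.4 3.2 3.0
   vertex 1.2 1.4 2.4
  endloop
 endfacet
 facet normal -0.154 -0.617 -0.772
  outer loop
   vertex 2.2 1.8 0.6
   vertex 2.4 2.0 0.4
   vertex 3.0 0.6 1.4
  endloop
 endfacet
 facet normal -0.562 -0.684 -0.464
  outer loop
   vertex 2.2 1.8 0.6
   vertex 3.0 0.6 1.4
   vertex 1.2 1.4 2.4
  endloop
 endfacet
 facet normal -0.759 0.120 -0.639
  outer loop
   vertex 2.2 1.8 0.6
   vertex 0.4 3.2 3.0
   vertex 2.4 2.0 0.4
  endloop
 endfacet
 facet normal -0.836 -0.202 -0.510
  outer loop
   vertex 2.2 1.8 0.6
   vertex 1.2 1.4 2.4
   vertex 0.4 3.2 3.0
  endloop
 endfacet
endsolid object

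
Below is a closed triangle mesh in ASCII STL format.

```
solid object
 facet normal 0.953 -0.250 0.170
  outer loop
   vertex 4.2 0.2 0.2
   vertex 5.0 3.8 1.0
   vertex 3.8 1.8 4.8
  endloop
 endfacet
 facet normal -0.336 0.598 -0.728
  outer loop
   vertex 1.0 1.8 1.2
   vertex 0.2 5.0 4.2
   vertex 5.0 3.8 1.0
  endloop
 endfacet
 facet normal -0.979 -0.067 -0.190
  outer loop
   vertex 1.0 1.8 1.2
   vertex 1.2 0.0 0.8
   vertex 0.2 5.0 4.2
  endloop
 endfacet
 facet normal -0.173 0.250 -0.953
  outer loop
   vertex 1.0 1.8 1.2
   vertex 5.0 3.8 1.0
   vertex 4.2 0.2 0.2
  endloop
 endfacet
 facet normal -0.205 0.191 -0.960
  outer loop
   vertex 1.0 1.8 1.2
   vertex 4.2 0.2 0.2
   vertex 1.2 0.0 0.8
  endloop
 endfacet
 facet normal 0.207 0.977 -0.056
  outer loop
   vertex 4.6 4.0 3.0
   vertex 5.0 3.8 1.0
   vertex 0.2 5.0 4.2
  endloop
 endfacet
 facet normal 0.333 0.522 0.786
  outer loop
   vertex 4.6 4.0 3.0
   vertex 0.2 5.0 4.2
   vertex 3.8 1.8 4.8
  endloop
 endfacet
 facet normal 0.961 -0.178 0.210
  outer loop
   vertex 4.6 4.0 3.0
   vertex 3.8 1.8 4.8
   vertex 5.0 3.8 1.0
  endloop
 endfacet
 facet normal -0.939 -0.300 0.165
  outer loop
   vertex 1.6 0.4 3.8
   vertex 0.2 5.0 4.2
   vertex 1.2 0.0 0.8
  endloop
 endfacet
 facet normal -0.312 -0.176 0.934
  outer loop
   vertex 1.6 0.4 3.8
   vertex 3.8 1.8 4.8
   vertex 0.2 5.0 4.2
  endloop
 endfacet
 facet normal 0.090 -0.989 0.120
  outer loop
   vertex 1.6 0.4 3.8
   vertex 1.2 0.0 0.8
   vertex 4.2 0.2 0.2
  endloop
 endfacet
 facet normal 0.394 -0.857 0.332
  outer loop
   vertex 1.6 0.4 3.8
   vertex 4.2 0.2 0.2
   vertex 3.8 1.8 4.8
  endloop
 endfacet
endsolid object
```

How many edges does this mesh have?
18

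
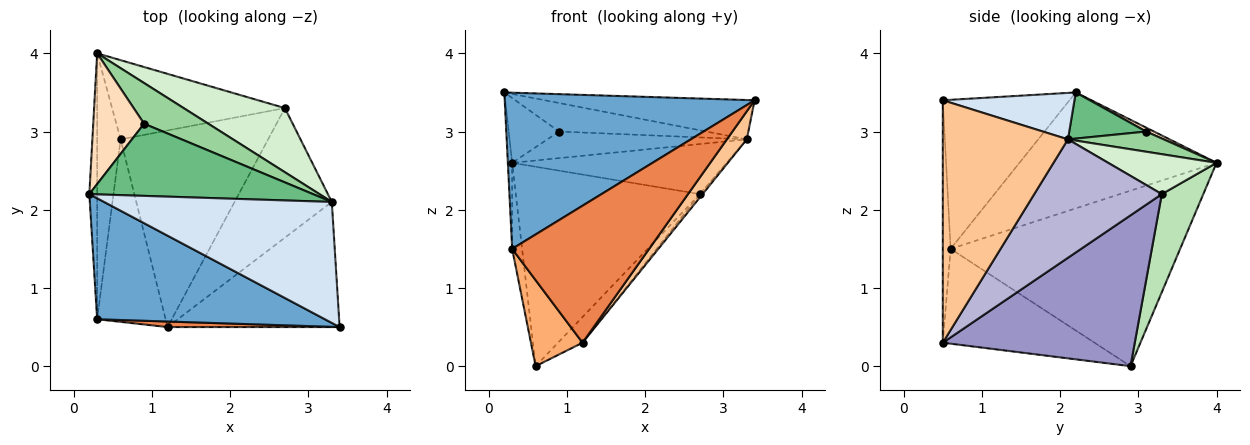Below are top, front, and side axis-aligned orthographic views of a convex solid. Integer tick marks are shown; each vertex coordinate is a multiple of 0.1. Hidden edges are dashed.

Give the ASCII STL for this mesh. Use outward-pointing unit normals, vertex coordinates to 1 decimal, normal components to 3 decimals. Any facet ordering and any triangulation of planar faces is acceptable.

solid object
 facet normal -0.372 -0.734 0.568
  outer loop
   vertex 0.3 0.6 1.5
   vertex 3.4 0.5 3.4
   vertex 0.2 2.2 3.5
  endloop
 endfacet
 facet normal -0.997 0.022 -0.067
  outer loop
   vertex 0.3 0.6 1.5
   vertex 0.2 2.2 3.5
   vertex 0.3 4.0 2.6
  endloop
 endfacet
 facet normal -0.990 0.043 -0.132
  outer loop
   vertex 0.3 0.6 1.5
   vertex 0.3 4.0 2.6
   vertex 0.6 2.9 0.0
  endloop
 endfacet
 facet normal 0.190 0.304 0.934
  outer loop
   vertex 3.3 2.1 2.9
   vertex 0.2 2.2 3.5
   vertex 3.4 0.5 3.4
  endloop
 endfacet
 facet normal -0.057 -0.998 0.040
  outer loop
   vertex 1.2 0.5 0.3
   vertex 3.4 0.5 3.4
   vertex 0.3 0.6 1.5
  endloop
 endfacet
 facet normal -0.782 -0.266 -0.564
  outer loop
   vertex 1.2 0.5 0.3
   vertex 0.3 0.6 1.5
   vertex 0.6 2.9 0.0
  endloop
 endfacet
 facet normal 0.809 -0.129 -0.574
  outer loop
   vertex 1.2 0.5 0.3
   vertex 3.3 2.1 2.9
   vertex 3.4 0.5 3.4
  endloop
 endfacet
 facet normal 0.069 0.443 0.894
  outer loop
   vertex 0.9 3.1 3.0
   vertex 0.3 4.0 2.6
   vertex 0.2 2.2 3.5
  endloop
 endfacet
 facet normal 0.188 0.361 0.913
  outer loop
   vertex 0.9 3.1 3.0
   vertex 0.2 2.2 3.5
   vertex 3.3 2.1 2.9
  endloop
 endfacet
 facet normal 0.254 0.529 0.809
  outer loop
   vertex 0.9 3.1 3.0
   vertex 3.3 2.1 2.9
   vertex 0.3 4.0 2.6
  endloop
 endfacet
 facet normal 0.205 0.910 -0.361
  outer loop
   vertex 2.7 3.3 2.2
   vertex 0.6 2.9 0.0
   vertex 0.3 4.0 2.6
  endloop
 endfacet
 facet normal 0.297 0.588 0.753
  outer loop
   vertex 2.7 3.3 2.2
   vertex 0.3 4.0 2.6
   vertex 3.3 2.1 2.9
  endloop
 endfacet
 facet normal 0.712 0.091 -0.696
  outer loop
   vertex 2.7 3.3 2.2
   vertex 1.2 0.5 0.3
   vertex 0.6 2.9 0.0
  endloop
 endfacet
 facet normal 0.773 0.016 -0.634
  outer loop
   vertex 2.7 3.3 2.2
   vertex 3.3 2.1 2.9
   vertex 1.2 0.5 0.3
  endloop
 endfacet
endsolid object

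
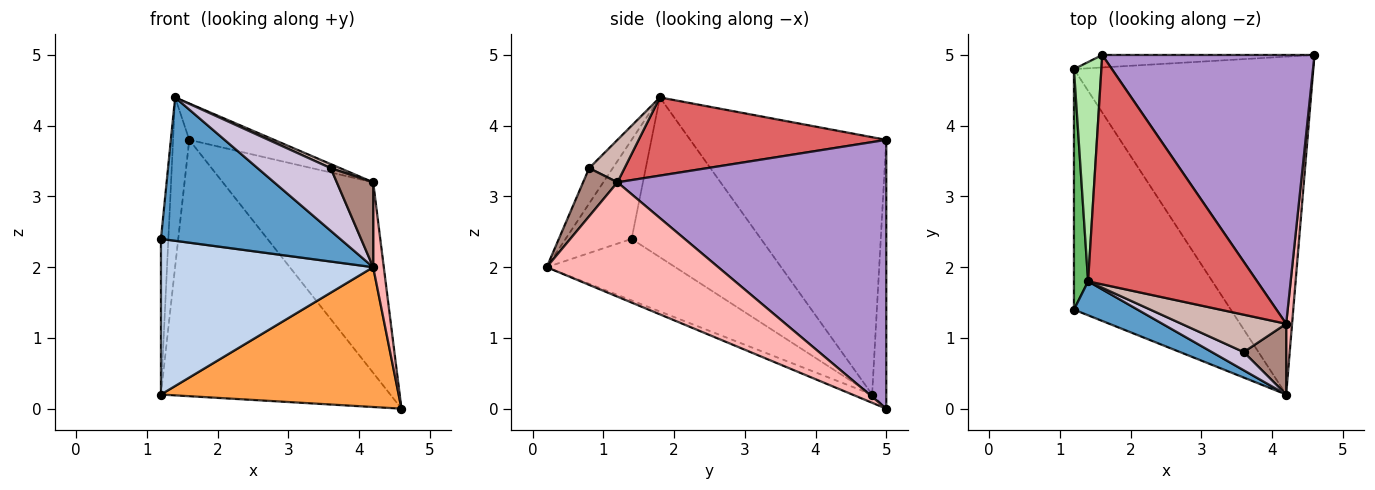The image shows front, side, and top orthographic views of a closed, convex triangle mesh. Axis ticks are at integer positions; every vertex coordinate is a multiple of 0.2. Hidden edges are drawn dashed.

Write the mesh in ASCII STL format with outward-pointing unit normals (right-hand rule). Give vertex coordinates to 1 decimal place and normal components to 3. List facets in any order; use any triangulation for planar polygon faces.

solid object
 facet normal -0.337 -0.916 0.217
  outer loop
   vertex 1.4 1.8 4.4
   vertex 1.2 1.4 2.4
   vertex 4.2 0.2 2.0
  endloop
 endfacet
 facet normal -0.313 -0.516 -0.797
  outer loop
   vertex 1.2 4.8 0.2
   vertex 4.2 0.2 2.0
   vertex 1.2 1.4 2.4
  endloop
 endfacet
 facet normal -0.032 -0.382 -0.924
  outer loop
   vertex 1.2 4.8 0.2
   vertex 4.6 5.0 0.0
   vertex 4.2 0.2 2.0
  endloop
 endfacet
 facet normal -0.061 0.997 -0.049
  outer loop
   vertex 1.2 4.8 0.2
   vertex 1.6 5.0 3.8
   vertex 4.6 5.0 0.0
  endloop
 endfacet
 facet normal -0.994 0.057 0.088
  outer loop
   vertex 1.2 4.8 0.2
   vertex 1.2 1.4 2.4
   vertex 1.4 1.8 4.4
  endloop
 endfacet
 facet normal -0.991 0.082 0.106
  outer loop
   vertex 1.2 4.8 0.2
   vertex 1.4 1.8 4.4
   vertex 1.6 5.0 3.8
  endloop
 endfacet
 facet normal 0.416 0.142 0.898
  outer loop
   vertex 4.2 1.2 3.2
   vertex 1.6 5.0 3.8
   vertex 1.4 1.8 4.4
  endloop
 endfacet
 facet normal 0.997 -0.062 0.051
  outer loop
   vertex 4.2 1.2 3.2
   vertex 4.2 0.2 2.0
   vertex 4.6 5.0 0.0
  endloop
 endfacet
 facet normal 0.719 0.402 0.567
  outer loop
   vertex 4.2 1.2 3.2
   vertex 4.6 5.0 0.0
   vertex 1.6 5.0 3.8
  endloop
 endfacet
 facet normal -0.296 -0.917 0.266
  outer loop
   vertex 3.6 0.8 3.4
   vertex 1.4 1.8 4.4
   vertex 4.2 0.2 2.0
  endloop
 endfacet
 facet normal 0.587 -0.622 0.518
  outer loop
   vertex 3.6 0.8 3.4
   vertex 4.2 0.2 2.0
   vertex 4.2 1.2 3.2
  endloop
 endfacet
 facet normal 0.374 -0.100 0.922
  outer loop
   vertex 3.6 0.8 3.4
   vertex 4.2 1.2 3.2
   vertex 1.4 1.8 4.4
  endloop
 endfacet
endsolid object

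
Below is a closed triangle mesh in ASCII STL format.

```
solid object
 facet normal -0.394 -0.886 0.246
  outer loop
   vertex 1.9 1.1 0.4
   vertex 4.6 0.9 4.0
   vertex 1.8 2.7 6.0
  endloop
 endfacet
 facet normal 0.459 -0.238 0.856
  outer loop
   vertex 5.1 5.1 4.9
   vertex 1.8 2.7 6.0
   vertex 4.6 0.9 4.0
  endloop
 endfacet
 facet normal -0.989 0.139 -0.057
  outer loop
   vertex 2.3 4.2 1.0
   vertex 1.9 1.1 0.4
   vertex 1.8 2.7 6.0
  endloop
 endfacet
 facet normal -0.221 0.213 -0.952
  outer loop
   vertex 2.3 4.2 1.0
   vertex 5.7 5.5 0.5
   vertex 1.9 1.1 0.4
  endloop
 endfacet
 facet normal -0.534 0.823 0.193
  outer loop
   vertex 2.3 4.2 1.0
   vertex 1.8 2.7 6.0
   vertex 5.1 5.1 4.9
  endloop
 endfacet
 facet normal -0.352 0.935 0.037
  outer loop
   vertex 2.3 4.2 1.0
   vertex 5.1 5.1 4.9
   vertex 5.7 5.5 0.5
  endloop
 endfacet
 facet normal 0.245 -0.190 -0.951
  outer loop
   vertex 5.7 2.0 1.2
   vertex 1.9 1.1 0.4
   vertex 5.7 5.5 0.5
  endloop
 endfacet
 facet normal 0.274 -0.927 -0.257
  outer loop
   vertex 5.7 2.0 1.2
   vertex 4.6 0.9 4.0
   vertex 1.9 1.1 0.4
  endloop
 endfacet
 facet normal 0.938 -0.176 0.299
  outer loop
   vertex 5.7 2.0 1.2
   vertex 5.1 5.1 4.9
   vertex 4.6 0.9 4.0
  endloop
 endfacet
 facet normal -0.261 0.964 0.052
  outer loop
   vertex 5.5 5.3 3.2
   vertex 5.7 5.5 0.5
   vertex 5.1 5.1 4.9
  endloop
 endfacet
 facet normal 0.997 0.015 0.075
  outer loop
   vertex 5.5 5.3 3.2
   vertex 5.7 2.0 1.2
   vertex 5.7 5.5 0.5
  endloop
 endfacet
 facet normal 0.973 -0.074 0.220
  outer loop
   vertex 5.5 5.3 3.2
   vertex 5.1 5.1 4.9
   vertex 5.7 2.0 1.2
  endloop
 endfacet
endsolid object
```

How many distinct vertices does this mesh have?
8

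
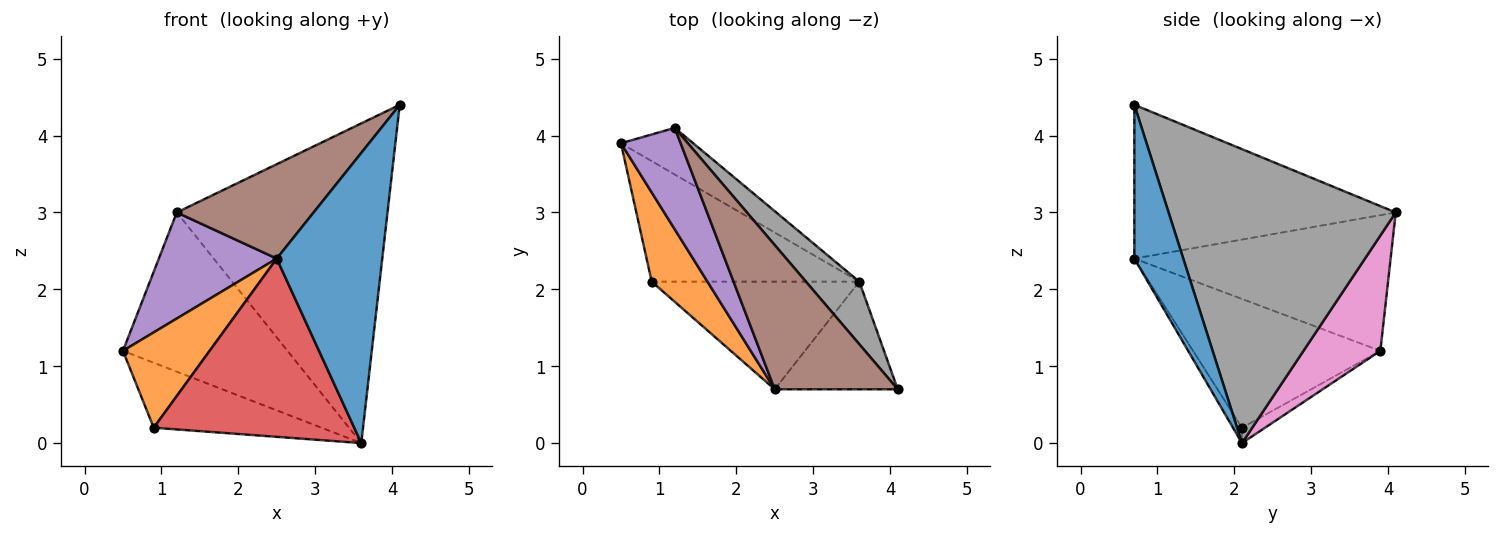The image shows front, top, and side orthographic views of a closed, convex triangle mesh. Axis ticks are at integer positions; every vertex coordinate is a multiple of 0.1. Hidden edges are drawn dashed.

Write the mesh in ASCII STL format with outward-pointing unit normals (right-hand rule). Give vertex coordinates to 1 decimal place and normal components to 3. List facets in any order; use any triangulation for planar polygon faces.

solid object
 facet normal 0.399 -0.860 -0.319
  outer loop
   vertex 3.6 2.1 0.0
   vertex 4.1 0.7 4.4
   vertex 2.5 0.7 2.4
  endloop
 endfacet
 facet normal -0.845 -0.391 0.366
  outer loop
   vertex 0.9 2.1 0.2
   vertex 2.5 0.7 2.4
   vertex 0.5 3.9 1.2
  endloop
 endfacet
 facet normal -0.065 0.474 -0.878
  outer loop
   vertex 0.9 2.1 0.2
   vertex 0.5 3.9 1.2
   vertex 3.6 2.1 0.0
  endloop
 endfacet
 facet normal -0.038 -0.855 -0.517
  outer loop
   vertex 0.9 2.1 0.2
   vertex 3.6 2.1 0.0
   vertex 2.5 0.7 2.4
  endloop
 endfacet
 facet normal -0.844 -0.388 0.371
  outer loop
   vertex 1.2 4.1 3.0
   vertex 0.5 3.9 1.2
   vertex 2.5 0.7 2.4
  endloop
 endfacet
 facet normal -0.723 -0.378 0.578
  outer loop
   vertex 1.2 4.1 3.0
   vertex 2.5 0.7 2.4
   vertex 4.1 0.7 4.4
  endloop
 endfacet
 facet normal 0.409 0.876 -0.256
  outer loop
   vertex 1.2 4.1 3.0
   vertex 3.6 2.1 0.0
   vertex 0.5 3.9 1.2
  endloop
 endfacet
 facet normal 0.727 0.674 0.132
  outer loop
   vertex 1.2 4.1 3.0
   vertex 4.1 0.7 4.4
   vertex 3.6 2.1 0.0
  endloop
 endfacet
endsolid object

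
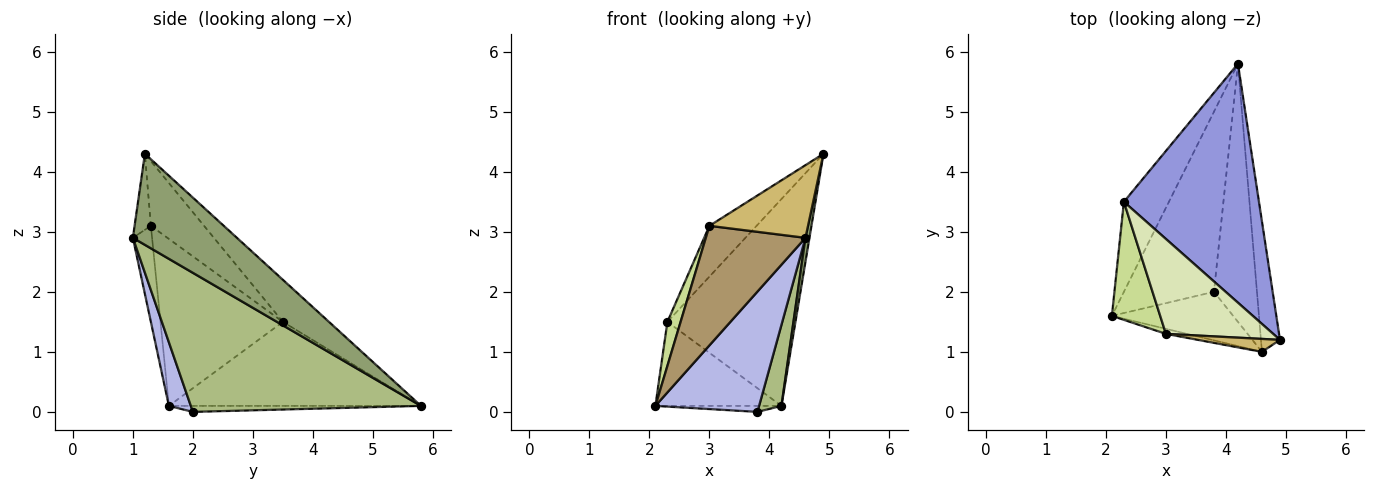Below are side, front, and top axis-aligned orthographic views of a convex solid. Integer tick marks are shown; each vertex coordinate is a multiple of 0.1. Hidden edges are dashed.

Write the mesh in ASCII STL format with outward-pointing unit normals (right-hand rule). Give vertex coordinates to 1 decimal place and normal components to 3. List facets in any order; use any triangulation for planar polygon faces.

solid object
 facet normal -0.066 0.033 -0.997
  outer loop
   vertex 3.8 2.0 0.0
   vertex 2.1 1.6 0.1
   vertex 4.2 5.8 0.1
  endloop
 endfacet
 facet normal -0.807 0.403 -0.432
  outer loop
   vertex 2.3 3.5 1.5
   vertex 4.2 5.8 0.1
   vertex 2.1 1.6 0.1
  endloop
 endfacet
 facet normal -0.229 0.637 0.736
  outer loop
   vertex 2.3 3.5 1.5
   vertex 4.9 1.2 4.3
   vertex 4.2 5.8 0.1
  endloop
 endfacet
 facet normal 0.193 -0.910 -0.367
  outer loop
   vertex 4.6 1.0 2.9
   vertex 2.1 1.6 0.1
   vertex 3.8 2.0 0.0
  endloop
 endfacet
 facet normal 0.978 -0.038 -0.204
  outer loop
   vertex 4.6 1.0 2.9
   vertex 4.2 5.8 0.1
   vertex 4.9 1.2 4.3
  endloop
 endfacet
 facet normal 0.951 -0.092 -0.294
  outer loop
   vertex 4.6 1.0 2.9
   vertex 3.8 2.0 0.0
   vertex 4.2 5.8 0.1
  endloop
 endfacet
 facet normal -0.956 -0.103 0.276
  outer loop
   vertex 3.0 1.3 3.1
   vertex 2.3 3.5 1.5
   vertex 2.1 1.6 0.1
  endloop
 endfacet
 facet normal -0.470 0.417 0.778
  outer loop
   vertex 3.0 1.3 3.1
   vertex 4.9 1.2 4.3
   vertex 2.3 3.5 1.5
  endloop
 endfacet
 facet normal -0.189 -0.981 -0.041
  outer loop
   vertex 3.0 1.3 3.1
   vertex 2.1 1.6 0.1
   vertex 4.6 1.0 2.9
  endloop
 endfacet
 facet normal -0.161 -0.972 0.173
  outer loop
   vertex 3.0 1.3 3.1
   vertex 4.6 1.0 2.9
   vertex 4.9 1.2 4.3
  endloop
 endfacet
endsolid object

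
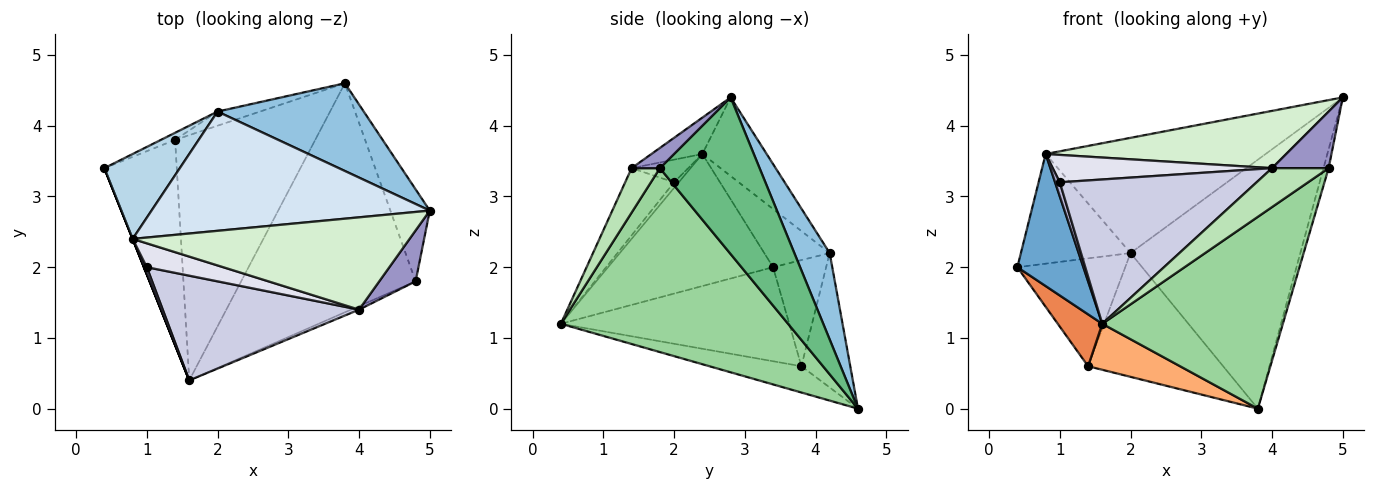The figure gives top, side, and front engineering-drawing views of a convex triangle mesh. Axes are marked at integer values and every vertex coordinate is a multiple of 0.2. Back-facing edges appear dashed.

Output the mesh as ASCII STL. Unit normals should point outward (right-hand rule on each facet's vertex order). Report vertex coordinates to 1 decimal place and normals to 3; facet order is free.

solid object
 facet normal -0.928 -0.371 0.000
  outer loop
   vertex 0.8 2.4 3.6
   vertex 0.4 3.4 2.0
   vertex 1.6 0.4 1.2
  endloop
 endfacet
 facet normal 0.193 0.925 0.326
  outer loop
   vertex 2.0 4.2 2.2
   vertex 5.0 2.8 4.4
   vertex 3.8 4.6 0.0
  endloop
 endfacet
 facet normal -0.427 0.715 0.554
  outer loop
   vertex 2.0 4.2 2.2
   vertex 0.4 3.4 2.0
   vertex 0.8 2.4 3.6
  endloop
 endfacet
 facet normal -0.199 0.681 0.705
  outer loop
   vertex 2.0 4.2 2.2
   vertex 0.8 2.4 3.6
   vertex 5.0 2.8 4.4
  endloop
 endfacet
 facet normal -0.783 -0.152 -0.603
  outer loop
   vertex 1.4 3.8 0.6
   vertex 1.6 0.4 1.2
   vertex 0.4 3.4 2.0
  endloop
 endfacet
 facet normal -0.181 -0.181 -0.967
  outer loop
   vertex 1.4 3.8 0.6
   vertex 3.8 4.6 0.0
   vertex 1.6 0.4 1.2
  endloop
 endfacet
 facet normal -0.441 0.896 -0.059
  outer loop
   vertex 1.4 3.8 0.6
   vertex 0.4 3.4 2.0
   vertex 2.0 4.2 2.2
  endloop
 endfacet
 facet normal -0.338 0.935 -0.107
  outer loop
   vertex 1.4 3.8 0.6
   vertex 2.0 4.2 2.2
   vertex 3.8 4.6 0.0
  endloop
 endfacet
 facet normal 0.969 0.050 -0.244
  outer loop
   vertex 4.8 1.8 3.4
   vertex 3.8 4.6 0.0
   vertex 5.0 2.8 4.4
  endloop
 endfacet
 facet normal 0.628 -0.500 -0.596
  outer loop
   vertex 4.8 1.8 3.4
   vertex 1.6 0.4 1.2
   vertex 3.8 4.6 0.0
  endloop
 endfacet
 facet normal 0.446 -0.891 -0.081
  outer loop
   vertex 4.0 1.4 3.4
   vertex 1.6 0.4 1.2
   vertex 4.8 1.8 3.4
  endloop
 endfacet
 facet normal -0.111 -0.524 0.844
  outer loop
   vertex 4.0 1.4 3.4
   vertex 5.0 2.8 4.4
   vertex 0.8 2.4 3.6
  endloop
 endfacet
 facet normal 0.348 -0.697 0.627
  outer loop
   vertex 4.0 1.4 3.4
   vertex 4.8 1.8 3.4
   vertex 5.0 2.8 4.4
  endloop
 endfacet
 facet normal -0.667 -0.667 0.333
  outer loop
   vertex 1.0 2.0 3.2
   vertex 0.8 2.4 3.6
   vertex 1.6 0.4 1.2
  endloop
 endfacet
 facet normal -0.197 -0.794 0.576
  outer loop
   vertex 1.0 2.0 3.2
   vertex 1.6 0.4 1.2
   vertex 4.0 1.4 3.4
  endloop
 endfacet
 facet normal -0.191 -0.740 0.645
  outer loop
   vertex 1.0 2.0 3.2
   vertex 4.0 1.4 3.4
   vertex 0.8 2.4 3.6
  endloop
 endfacet
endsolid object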